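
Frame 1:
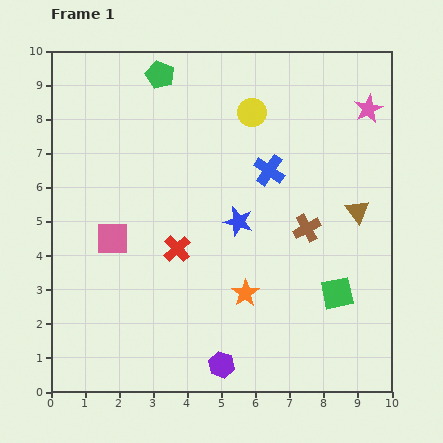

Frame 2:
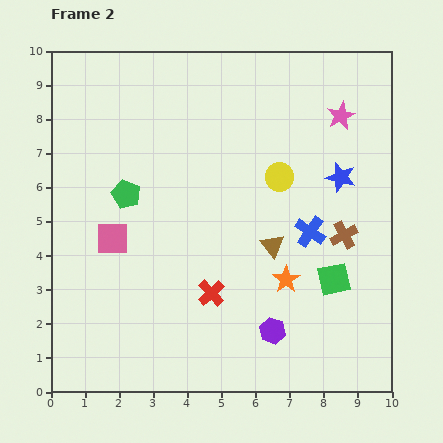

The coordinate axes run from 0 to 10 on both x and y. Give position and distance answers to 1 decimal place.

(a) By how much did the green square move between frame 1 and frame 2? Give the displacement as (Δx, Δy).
(-0.1, 0.4)

The green square was at (8.4, 2.9) in frame 1 and (8.3, 3.3) in frame 2.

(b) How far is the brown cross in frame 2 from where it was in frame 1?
1.1

The brown cross moved from (7.5, 4.8) to (8.6, 4.6), a distance of √(1.1² + 0.2²) ≈ 1.1.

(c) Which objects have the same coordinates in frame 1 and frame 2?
the pink square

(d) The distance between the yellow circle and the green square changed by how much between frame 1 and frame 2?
-2.5

Distance in frame 1: 5.9. Distance in frame 2: 3.4.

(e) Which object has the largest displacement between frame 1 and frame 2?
the green pentagon

(moved 3.6; next 3.3)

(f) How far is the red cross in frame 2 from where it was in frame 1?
1.6

The red cross moved from (3.7, 4.2) to (4.7, 2.9), a distance of √(1.0² + 1.3²) ≈ 1.6.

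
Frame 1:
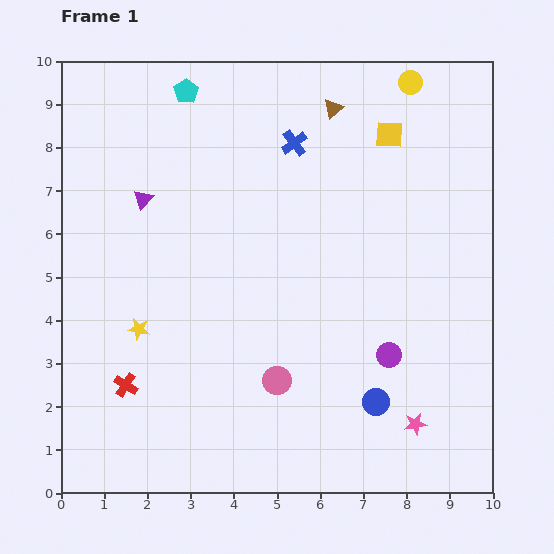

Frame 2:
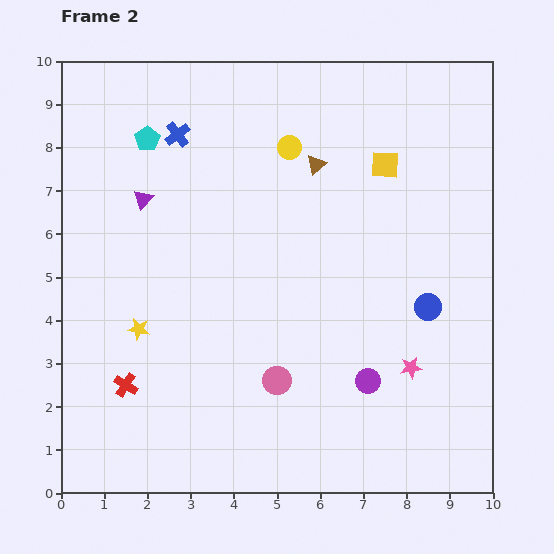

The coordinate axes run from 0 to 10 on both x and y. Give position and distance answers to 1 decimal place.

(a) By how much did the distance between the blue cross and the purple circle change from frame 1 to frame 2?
+1.8

Distance in frame 1: 5.4. Distance in frame 2: 7.2.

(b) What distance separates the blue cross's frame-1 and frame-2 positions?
2.7

The blue cross moved from (5.4, 8.1) to (2.7, 8.3), a distance of √(2.7² + 0.2²) ≈ 2.7.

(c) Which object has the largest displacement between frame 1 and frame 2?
the yellow circle

(moved 3.2; next 2.7)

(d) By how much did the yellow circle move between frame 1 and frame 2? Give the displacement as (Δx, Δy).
(-2.8, -1.5)

The yellow circle was at (8.1, 9.5) in frame 1 and (5.3, 8.0) in frame 2.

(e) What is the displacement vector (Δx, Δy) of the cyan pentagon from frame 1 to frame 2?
(-0.9, -1.1)

The cyan pentagon was at (2.9, 9.3) in frame 1 and (2.0, 8.2) in frame 2.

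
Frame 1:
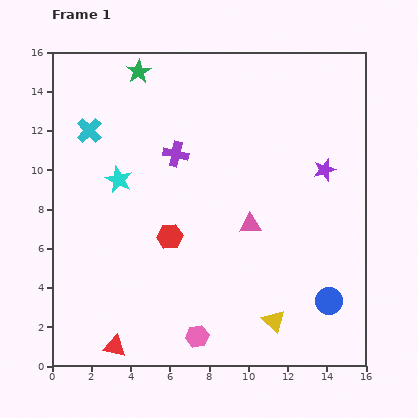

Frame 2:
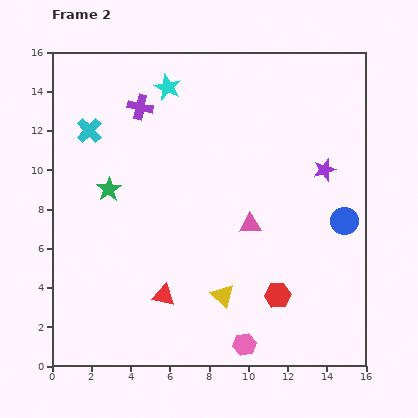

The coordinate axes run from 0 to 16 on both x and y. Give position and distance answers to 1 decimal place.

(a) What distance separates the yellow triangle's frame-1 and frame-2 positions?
2.9

The yellow triangle moved from (11.3, 2.3) to (8.7, 3.6), a distance of √(2.6² + 1.3²) ≈ 2.9.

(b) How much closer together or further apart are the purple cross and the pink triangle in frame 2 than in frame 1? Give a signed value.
+3.0

Distance in frame 1: 5.2. Distance in frame 2: 8.2.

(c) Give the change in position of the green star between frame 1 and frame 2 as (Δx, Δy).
(-1.5, -6.0)

The green star was at (4.4, 15.0) in frame 1 and (2.9, 9.0) in frame 2.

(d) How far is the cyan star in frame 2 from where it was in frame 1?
5.3

The cyan star moved from (3.4, 9.5) to (5.9, 14.2), a distance of √(2.5² + 4.7²) ≈ 5.3.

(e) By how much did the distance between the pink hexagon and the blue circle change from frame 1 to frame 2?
+1.2

Distance in frame 1: 6.9. Distance in frame 2: 8.1.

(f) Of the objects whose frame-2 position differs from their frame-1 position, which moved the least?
the pink hexagon

(moved 2.4)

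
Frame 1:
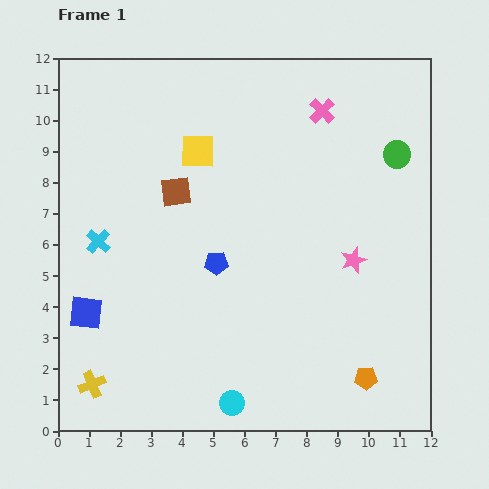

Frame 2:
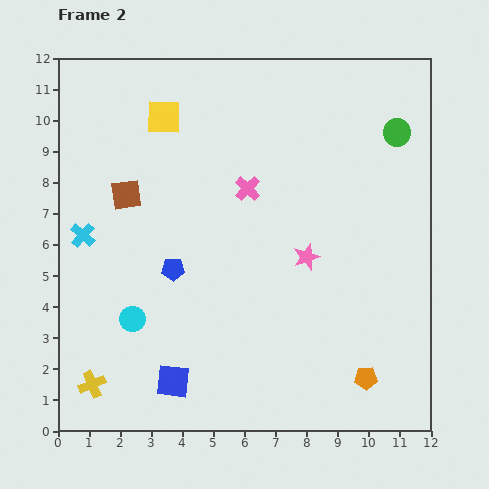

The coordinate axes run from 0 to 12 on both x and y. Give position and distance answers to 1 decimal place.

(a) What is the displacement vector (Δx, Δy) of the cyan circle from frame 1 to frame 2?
(-3.2, 2.7)

The cyan circle was at (5.6, 0.9) in frame 1 and (2.4, 3.6) in frame 2.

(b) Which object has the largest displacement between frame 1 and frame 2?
the cyan circle

(moved 4.2; next 3.6)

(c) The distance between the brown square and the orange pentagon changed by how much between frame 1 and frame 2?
+1.1

Distance in frame 1: 8.6. Distance in frame 2: 9.7.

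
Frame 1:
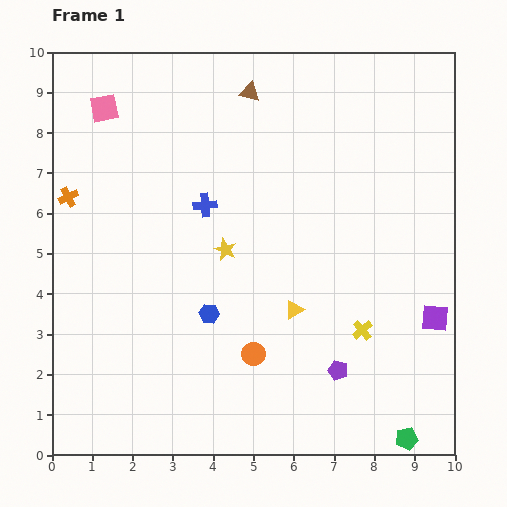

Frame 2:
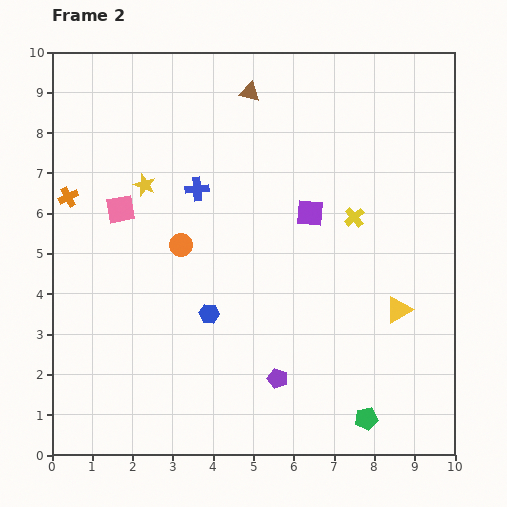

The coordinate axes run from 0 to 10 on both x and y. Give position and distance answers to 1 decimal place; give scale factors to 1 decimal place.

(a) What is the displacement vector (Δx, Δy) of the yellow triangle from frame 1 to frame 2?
(2.6, 0.0)

The yellow triangle was at (6.0, 3.6) in frame 1 and (8.6, 3.6) in frame 2.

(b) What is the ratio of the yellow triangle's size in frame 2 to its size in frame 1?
1.4×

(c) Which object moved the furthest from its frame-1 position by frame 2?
the purple square

(moved 4.0; next 3.2)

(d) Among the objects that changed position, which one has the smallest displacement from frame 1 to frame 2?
the blue cross

(moved 0.4)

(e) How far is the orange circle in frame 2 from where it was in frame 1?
3.2

The orange circle moved from (5.0, 2.5) to (3.2, 5.2), a distance of √(1.8² + 2.7²) ≈ 3.2.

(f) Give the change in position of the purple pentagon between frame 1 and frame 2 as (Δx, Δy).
(-1.5, -0.2)

The purple pentagon was at (7.1, 2.1) in frame 1 and (5.6, 1.9) in frame 2.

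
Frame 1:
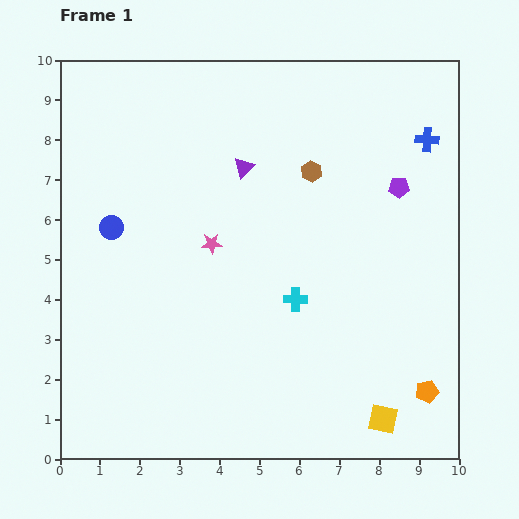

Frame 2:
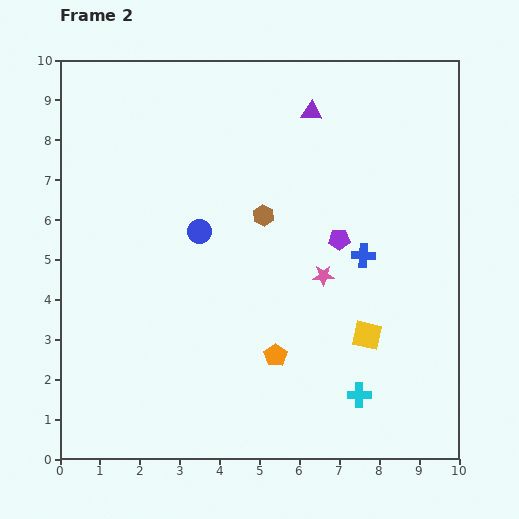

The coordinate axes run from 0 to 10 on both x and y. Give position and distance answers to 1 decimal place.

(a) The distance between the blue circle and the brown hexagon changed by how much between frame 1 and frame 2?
-3.6

Distance in frame 1: 5.2. Distance in frame 2: 1.6.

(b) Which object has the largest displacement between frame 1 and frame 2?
the orange pentagon

(moved 3.9; next 3.3)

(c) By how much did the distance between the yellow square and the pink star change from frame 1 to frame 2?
-4.3

Distance in frame 1: 6.2. Distance in frame 2: 1.9.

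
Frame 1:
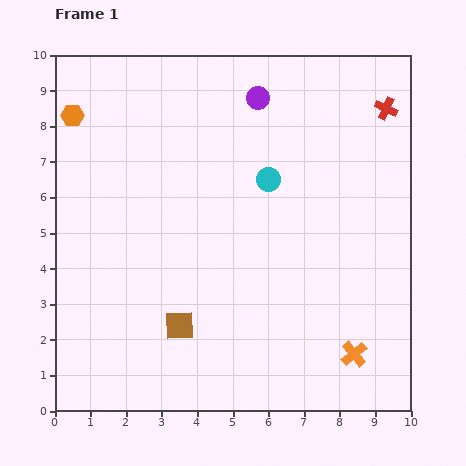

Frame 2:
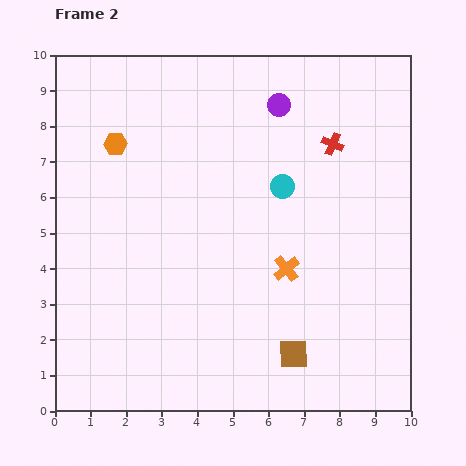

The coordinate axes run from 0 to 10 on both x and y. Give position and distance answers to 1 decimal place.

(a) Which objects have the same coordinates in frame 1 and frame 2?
none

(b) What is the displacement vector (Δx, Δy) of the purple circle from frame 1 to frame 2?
(0.6, -0.2)

The purple circle was at (5.7, 8.8) in frame 1 and (6.3, 8.6) in frame 2.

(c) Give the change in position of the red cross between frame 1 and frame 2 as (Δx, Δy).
(-1.5, -1.0)

The red cross was at (9.3, 8.5) in frame 1 and (7.8, 7.5) in frame 2.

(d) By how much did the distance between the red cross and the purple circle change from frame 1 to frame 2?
-1.7

Distance in frame 1: 3.6. Distance in frame 2: 1.9.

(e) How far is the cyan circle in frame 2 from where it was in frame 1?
0.4

The cyan circle moved from (6.0, 6.5) to (6.4, 6.3), a distance of √(0.4² + 0.2²) ≈ 0.4.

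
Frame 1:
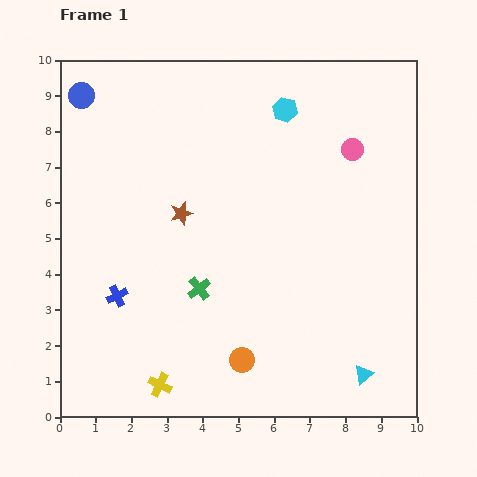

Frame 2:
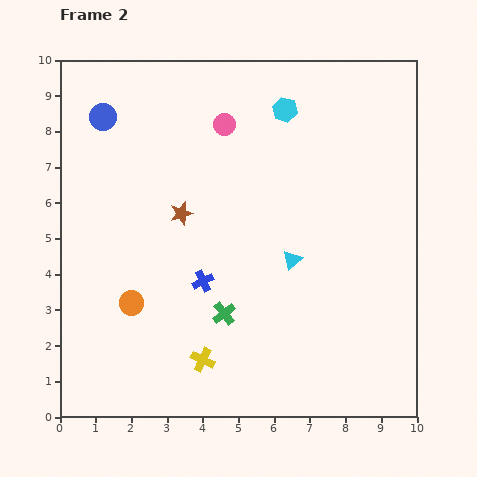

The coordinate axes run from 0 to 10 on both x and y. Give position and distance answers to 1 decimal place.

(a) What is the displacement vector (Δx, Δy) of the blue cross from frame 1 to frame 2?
(2.4, 0.4)

The blue cross was at (1.6, 3.4) in frame 1 and (4.0, 3.8) in frame 2.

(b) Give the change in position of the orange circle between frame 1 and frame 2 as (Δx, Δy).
(-3.1, 1.6)

The orange circle was at (5.1, 1.6) in frame 1 and (2.0, 3.2) in frame 2.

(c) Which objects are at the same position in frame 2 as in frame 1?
the brown star, the cyan hexagon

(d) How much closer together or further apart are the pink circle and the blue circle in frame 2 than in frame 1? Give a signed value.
-4.3

Distance in frame 1: 7.7. Distance in frame 2: 3.4.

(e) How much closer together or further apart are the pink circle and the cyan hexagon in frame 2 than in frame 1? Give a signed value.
-0.5

Distance in frame 1: 2.2. Distance in frame 2: 1.7.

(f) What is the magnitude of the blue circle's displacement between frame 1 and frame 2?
0.8

The blue circle moved from (0.6, 9.0) to (1.2, 8.4), a distance of √(0.6² + 0.6²) ≈ 0.8.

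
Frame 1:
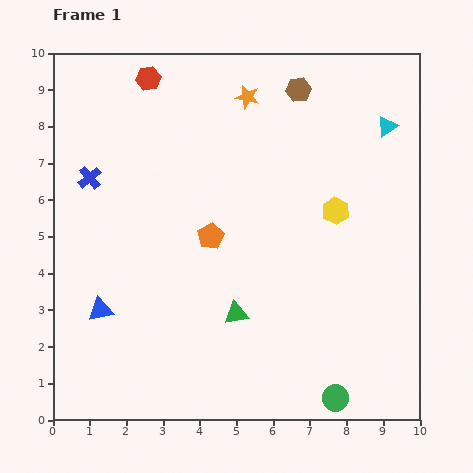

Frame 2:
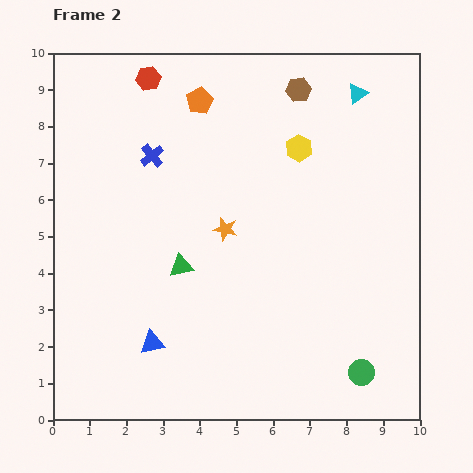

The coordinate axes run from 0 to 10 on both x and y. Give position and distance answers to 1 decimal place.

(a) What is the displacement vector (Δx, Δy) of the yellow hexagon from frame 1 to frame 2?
(-1.0, 1.7)

The yellow hexagon was at (7.7, 5.7) in frame 1 and (6.7, 7.4) in frame 2.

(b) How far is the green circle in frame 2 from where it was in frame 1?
1.0

The green circle moved from (7.7, 0.6) to (8.4, 1.3), a distance of √(0.7² + 0.7²) ≈ 1.0.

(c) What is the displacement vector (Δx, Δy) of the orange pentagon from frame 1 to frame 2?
(-0.3, 3.7)

The orange pentagon was at (4.3, 5.0) in frame 1 and (4.0, 8.7) in frame 2.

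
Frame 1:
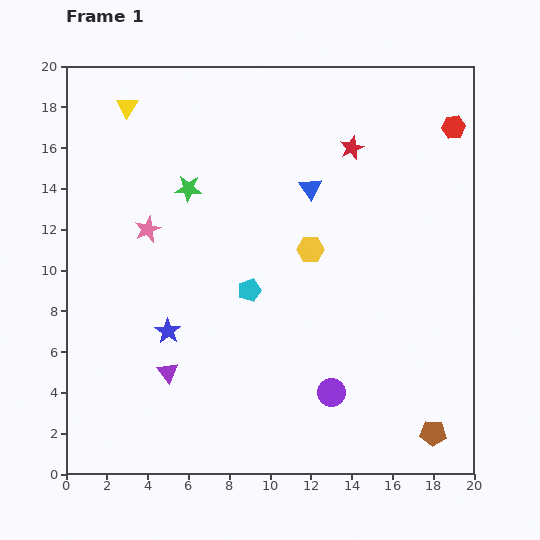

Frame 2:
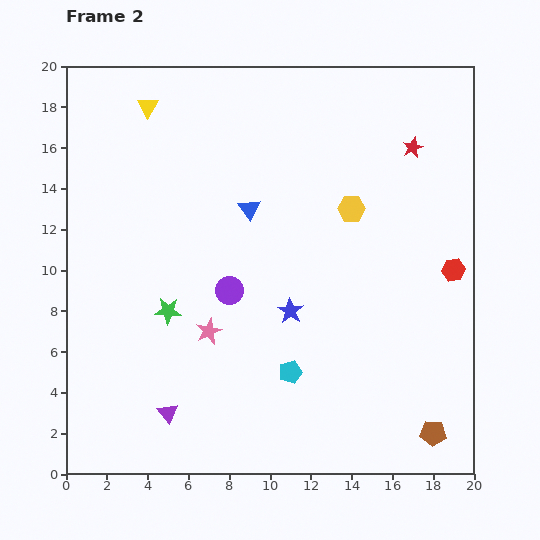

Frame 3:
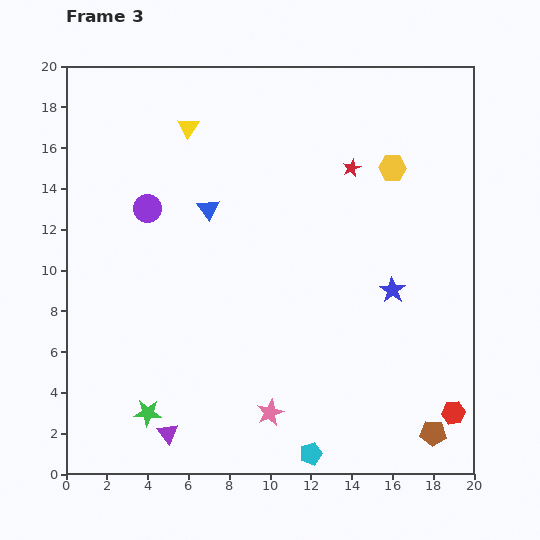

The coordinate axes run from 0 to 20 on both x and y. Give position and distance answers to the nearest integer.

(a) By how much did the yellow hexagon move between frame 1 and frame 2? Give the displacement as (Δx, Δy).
(2, 2)

The yellow hexagon was at (12, 11) in frame 1 and (14, 13) in frame 2.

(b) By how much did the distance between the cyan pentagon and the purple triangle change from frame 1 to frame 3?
+1

Distance in frame 1: 6. Distance in frame 3: 7.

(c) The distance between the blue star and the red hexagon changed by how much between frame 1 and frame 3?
-10

Distance in frame 1: 17. Distance in frame 3: 7.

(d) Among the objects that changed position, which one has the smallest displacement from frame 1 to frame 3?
the red star

(moved 1)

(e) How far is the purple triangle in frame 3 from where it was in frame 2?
1

The purple triangle moved from (5, 3) to (5, 2), a distance of √(0² + 1²) ≈ 1.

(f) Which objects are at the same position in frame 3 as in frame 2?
the brown pentagon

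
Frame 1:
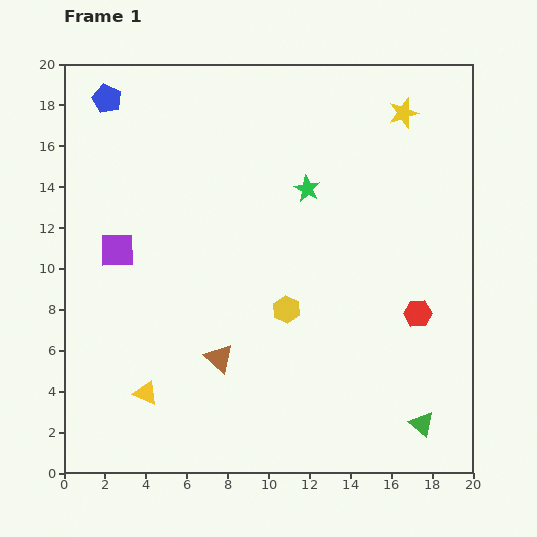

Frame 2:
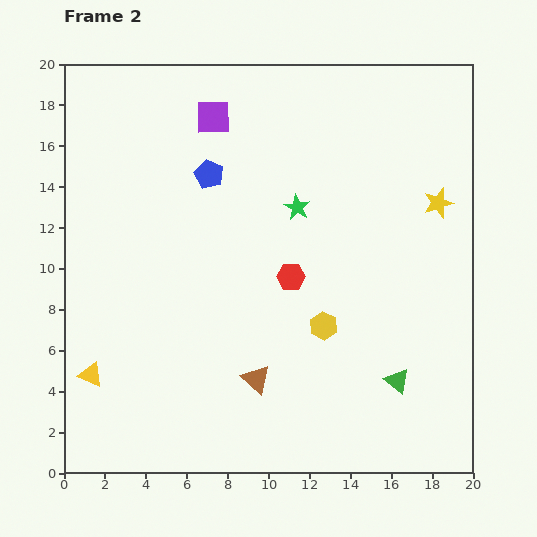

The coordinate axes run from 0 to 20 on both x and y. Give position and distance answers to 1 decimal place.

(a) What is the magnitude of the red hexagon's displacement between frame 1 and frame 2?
6.5

The red hexagon moved from (17.3, 7.8) to (11.1, 9.6), a distance of √(6.2² + 1.8²) ≈ 6.5.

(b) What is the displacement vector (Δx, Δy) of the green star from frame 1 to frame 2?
(-0.5, -0.9)

The green star was at (11.9, 13.9) in frame 1 and (11.4, 13.0) in frame 2.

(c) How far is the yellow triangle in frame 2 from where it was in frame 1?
2.8

The yellow triangle moved from (4.0, 3.9) to (1.3, 4.8), a distance of √(2.7² + 0.9²) ≈ 2.8.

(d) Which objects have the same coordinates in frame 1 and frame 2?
none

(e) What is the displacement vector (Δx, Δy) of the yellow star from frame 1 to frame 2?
(1.7, -4.4)

The yellow star was at (16.6, 17.6) in frame 1 and (18.3, 13.2) in frame 2.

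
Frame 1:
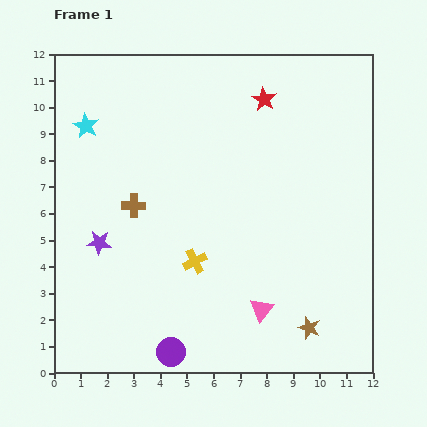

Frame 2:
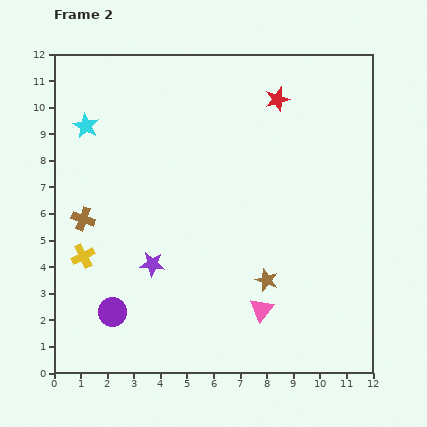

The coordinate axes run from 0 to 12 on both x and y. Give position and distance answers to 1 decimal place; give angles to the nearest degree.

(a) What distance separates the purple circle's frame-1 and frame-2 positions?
2.7

The purple circle moved from (4.4, 0.8) to (2.2, 2.3), a distance of √(2.2² + 1.5²) ≈ 2.7.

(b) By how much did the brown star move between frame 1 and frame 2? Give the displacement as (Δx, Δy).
(-1.6, 1.8)

The brown star was at (9.6, 1.7) in frame 1 and (8.0, 3.5) in frame 2.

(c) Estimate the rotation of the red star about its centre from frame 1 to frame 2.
26° clockwise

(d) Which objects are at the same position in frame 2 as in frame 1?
the cyan star, the pink triangle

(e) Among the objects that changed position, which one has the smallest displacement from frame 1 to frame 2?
the red star

(moved 0.5)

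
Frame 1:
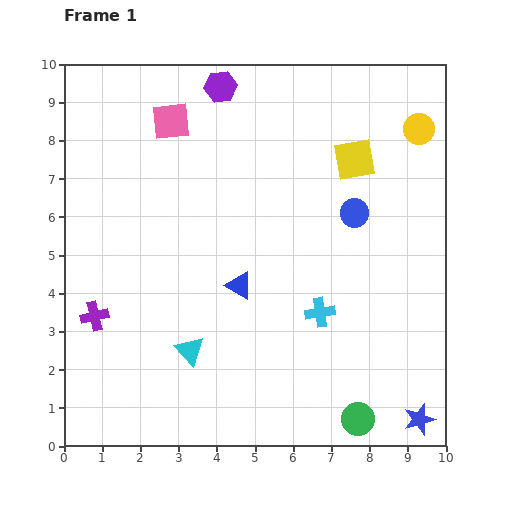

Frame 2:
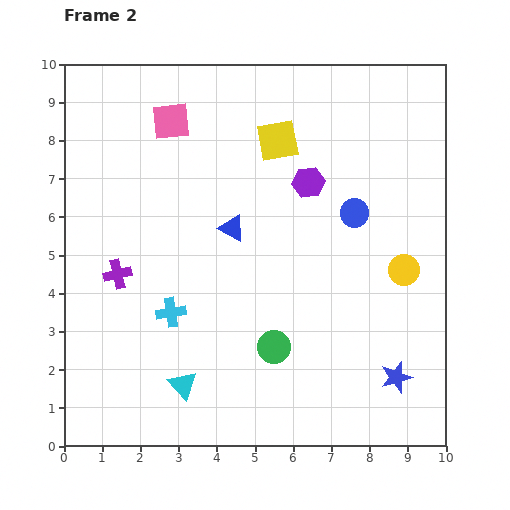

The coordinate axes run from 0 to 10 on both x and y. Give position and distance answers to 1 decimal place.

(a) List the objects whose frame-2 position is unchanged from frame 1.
the blue circle, the pink square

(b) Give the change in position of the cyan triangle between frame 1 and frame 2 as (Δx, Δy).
(-0.2, -0.9)

The cyan triangle was at (3.3, 2.5) in frame 1 and (3.1, 1.6) in frame 2.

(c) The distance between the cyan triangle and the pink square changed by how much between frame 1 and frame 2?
+0.9

Distance in frame 1: 6.0. Distance in frame 2: 6.9.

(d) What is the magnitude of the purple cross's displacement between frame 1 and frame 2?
1.3

The purple cross moved from (0.8, 3.4) to (1.4, 4.5), a distance of √(0.6² + 1.1²) ≈ 1.3.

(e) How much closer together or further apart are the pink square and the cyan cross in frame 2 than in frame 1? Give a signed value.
-1.3

Distance in frame 1: 6.3. Distance in frame 2: 5.0.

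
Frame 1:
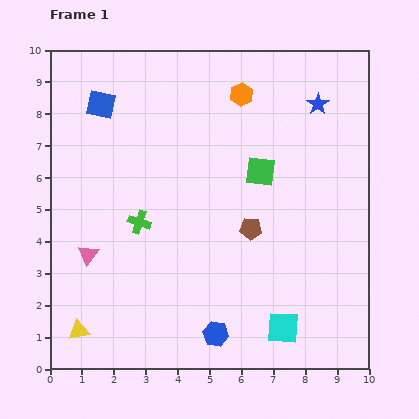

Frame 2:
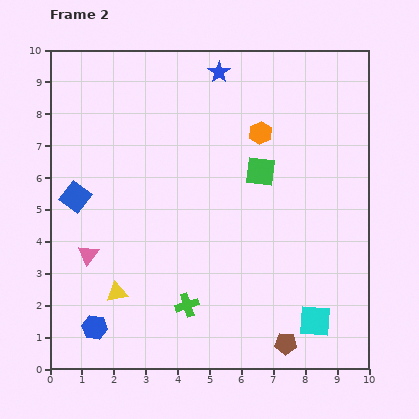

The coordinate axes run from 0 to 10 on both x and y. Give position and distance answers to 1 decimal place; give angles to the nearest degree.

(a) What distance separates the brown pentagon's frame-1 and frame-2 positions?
3.8

The brown pentagon moved from (6.3, 4.4) to (7.4, 0.8), a distance of √(1.1² + 3.6²) ≈ 3.8.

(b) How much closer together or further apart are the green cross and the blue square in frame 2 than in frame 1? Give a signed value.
+1.0

Distance in frame 1: 3.9. Distance in frame 2: 4.9.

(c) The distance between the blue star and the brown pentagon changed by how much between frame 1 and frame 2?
+4.4

Distance in frame 1: 4.4. Distance in frame 2: 8.8.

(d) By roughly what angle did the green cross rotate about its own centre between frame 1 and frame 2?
36° counter-clockwise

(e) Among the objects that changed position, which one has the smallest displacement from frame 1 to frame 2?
the cyan square

(moved 1.0)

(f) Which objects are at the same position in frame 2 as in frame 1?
the green square, the pink triangle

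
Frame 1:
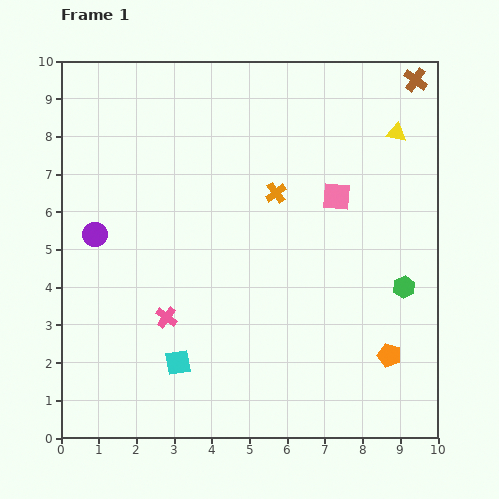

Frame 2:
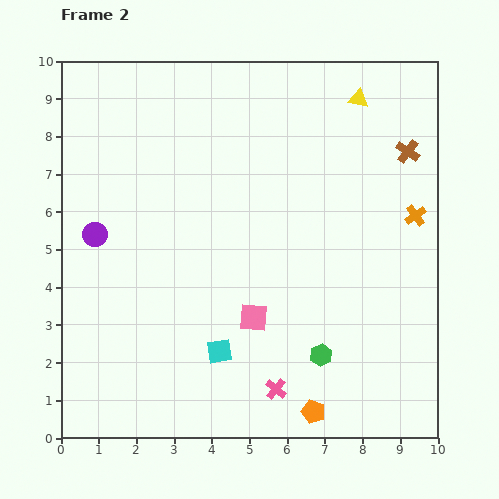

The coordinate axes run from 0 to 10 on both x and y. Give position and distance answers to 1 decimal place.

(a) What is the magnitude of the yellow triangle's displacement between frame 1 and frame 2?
1.3

The yellow triangle moved from (8.9, 8.1) to (7.9, 9.0), a distance of √(1.0² + 0.9²) ≈ 1.3.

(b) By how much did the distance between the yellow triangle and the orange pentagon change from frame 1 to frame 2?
+2.5

Distance in frame 1: 5.9. Distance in frame 2: 8.4.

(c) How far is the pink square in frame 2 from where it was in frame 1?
3.9

The pink square moved from (7.3, 6.4) to (5.1, 3.2), a distance of √(2.2² + 3.2²) ≈ 3.9.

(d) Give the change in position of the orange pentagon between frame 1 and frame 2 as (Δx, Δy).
(-2.0, -1.5)

The orange pentagon was at (8.7, 2.2) in frame 1 and (6.7, 0.7) in frame 2.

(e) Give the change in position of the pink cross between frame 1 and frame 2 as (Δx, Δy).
(2.9, -1.9)

The pink cross was at (2.8, 3.2) in frame 1 and (5.7, 1.3) in frame 2.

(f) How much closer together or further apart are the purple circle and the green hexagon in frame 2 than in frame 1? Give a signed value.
-1.5

Distance in frame 1: 8.3. Distance in frame 2: 6.8.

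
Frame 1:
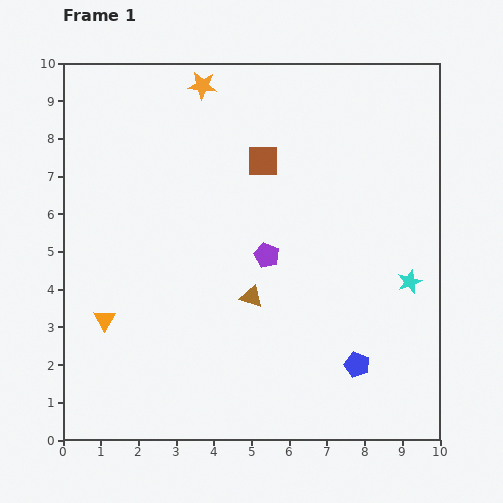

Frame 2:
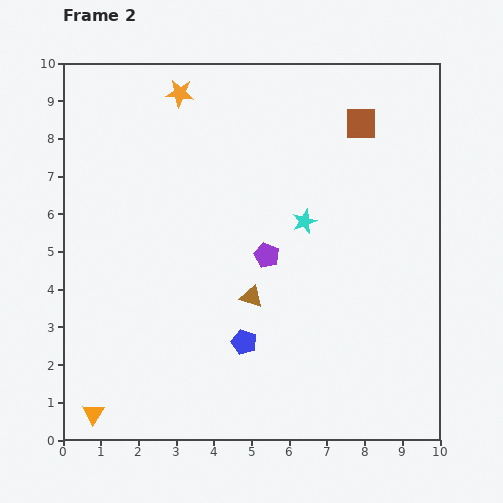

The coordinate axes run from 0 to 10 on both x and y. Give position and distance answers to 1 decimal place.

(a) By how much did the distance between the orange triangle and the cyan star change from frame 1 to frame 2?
-0.6

Distance in frame 1: 8.2. Distance in frame 2: 7.6.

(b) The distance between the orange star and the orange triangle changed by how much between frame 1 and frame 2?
+2.1

Distance in frame 1: 6.7. Distance in frame 2: 8.8.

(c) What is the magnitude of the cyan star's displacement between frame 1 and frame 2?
3.2

The cyan star moved from (9.2, 4.2) to (6.4, 5.8), a distance of √(2.8² + 1.6²) ≈ 3.2.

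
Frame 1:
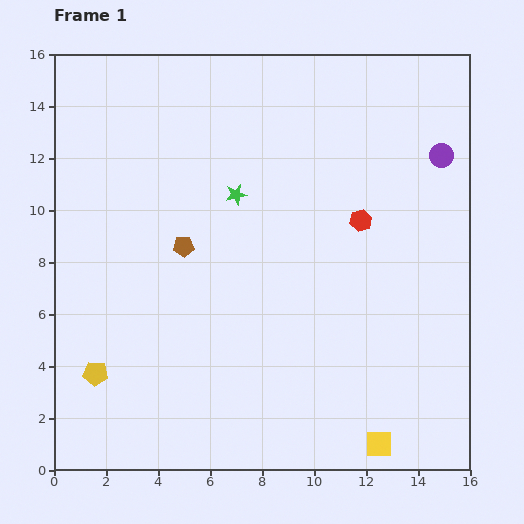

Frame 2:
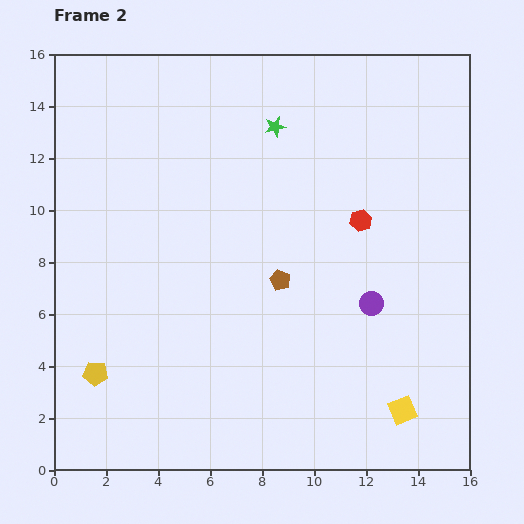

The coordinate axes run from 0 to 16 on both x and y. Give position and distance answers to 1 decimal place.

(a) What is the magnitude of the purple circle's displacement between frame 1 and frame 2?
6.3

The purple circle moved from (14.9, 12.1) to (12.2, 6.4), a distance of √(2.7² + 5.7²) ≈ 6.3.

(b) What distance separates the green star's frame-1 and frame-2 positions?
3.0

The green star moved from (7.0, 10.6) to (8.5, 13.2), a distance of √(1.5² + 2.6²) ≈ 3.0.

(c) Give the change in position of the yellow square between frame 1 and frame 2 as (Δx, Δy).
(0.9, 1.3)

The yellow square was at (12.5, 1.0) in frame 1 and (13.4, 2.3) in frame 2.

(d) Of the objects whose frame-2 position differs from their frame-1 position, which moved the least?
the yellow square

(moved 1.6)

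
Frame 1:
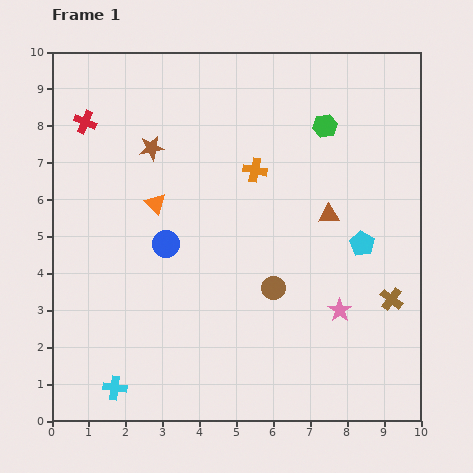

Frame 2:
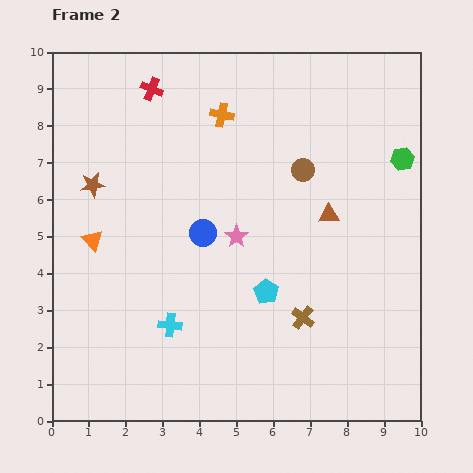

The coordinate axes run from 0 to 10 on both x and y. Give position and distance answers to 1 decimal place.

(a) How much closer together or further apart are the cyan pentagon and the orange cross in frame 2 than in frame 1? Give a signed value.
+1.4

Distance in frame 1: 3.5. Distance in frame 2: 4.9.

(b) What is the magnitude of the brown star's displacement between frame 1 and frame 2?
1.9

The brown star moved from (2.7, 7.4) to (1.1, 6.4), a distance of √(1.6² + 1.0²) ≈ 1.9.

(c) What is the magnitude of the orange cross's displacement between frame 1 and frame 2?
1.7

The orange cross moved from (5.5, 6.8) to (4.6, 8.3), a distance of √(0.9² + 1.5²) ≈ 1.7.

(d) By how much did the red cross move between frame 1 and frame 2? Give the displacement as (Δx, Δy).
(1.8, 0.9)

The red cross was at (0.9, 8.1) in frame 1 and (2.7, 9.0) in frame 2.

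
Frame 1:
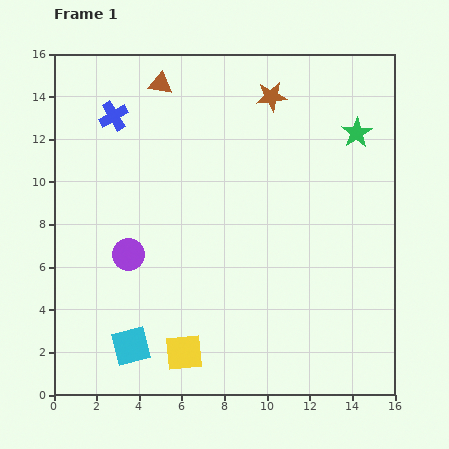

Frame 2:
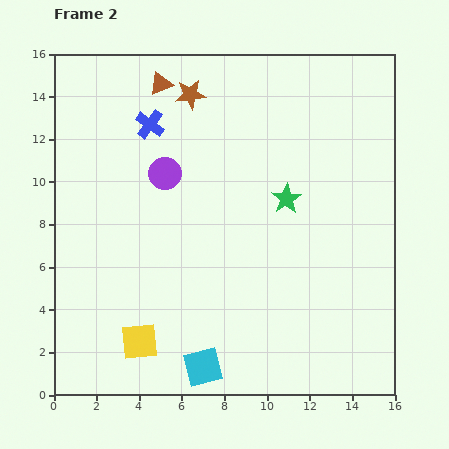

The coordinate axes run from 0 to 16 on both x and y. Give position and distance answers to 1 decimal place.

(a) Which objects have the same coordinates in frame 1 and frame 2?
the brown triangle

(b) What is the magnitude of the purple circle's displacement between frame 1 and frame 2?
4.2

The purple circle moved from (3.5, 6.6) to (5.2, 10.4), a distance of √(1.7² + 3.8²) ≈ 4.2.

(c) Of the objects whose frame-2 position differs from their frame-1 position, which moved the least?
the blue cross

(moved 1.7)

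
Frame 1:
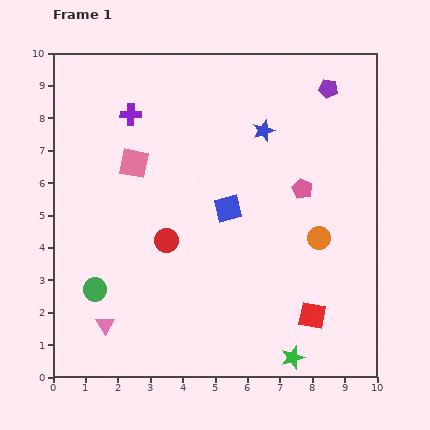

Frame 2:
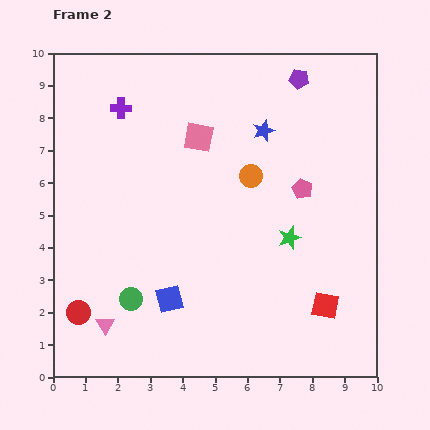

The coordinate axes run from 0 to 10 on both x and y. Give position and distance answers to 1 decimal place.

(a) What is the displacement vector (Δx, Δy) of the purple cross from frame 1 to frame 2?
(-0.3, 0.2)

The purple cross was at (2.4, 8.1) in frame 1 and (2.1, 8.3) in frame 2.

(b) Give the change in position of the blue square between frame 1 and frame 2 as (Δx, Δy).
(-1.8, -2.8)

The blue square was at (5.4, 5.2) in frame 1 and (3.6, 2.4) in frame 2.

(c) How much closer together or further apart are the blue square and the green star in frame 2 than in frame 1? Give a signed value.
-0.8

Distance in frame 1: 5.0. Distance in frame 2: 4.2.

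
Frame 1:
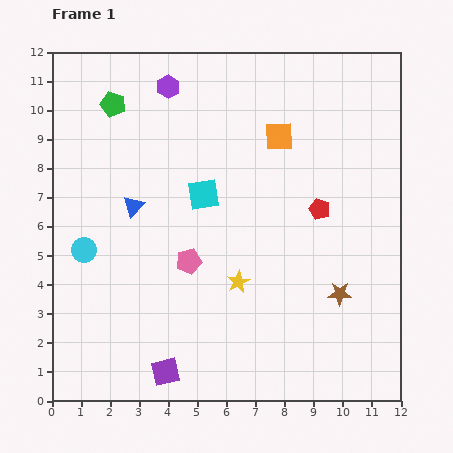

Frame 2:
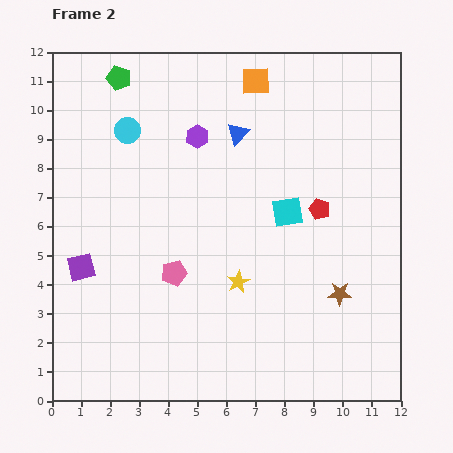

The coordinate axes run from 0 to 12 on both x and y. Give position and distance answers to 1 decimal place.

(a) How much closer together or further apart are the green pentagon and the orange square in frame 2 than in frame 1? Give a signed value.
-1.1

Distance in frame 1: 5.8. Distance in frame 2: 4.7.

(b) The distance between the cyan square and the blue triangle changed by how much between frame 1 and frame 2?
+0.8

Distance in frame 1: 2.4. Distance in frame 2: 3.2.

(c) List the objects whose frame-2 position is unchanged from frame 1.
the yellow star, the brown star, the red pentagon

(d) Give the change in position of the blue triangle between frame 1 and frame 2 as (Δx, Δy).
(3.6, 2.5)

The blue triangle was at (2.8, 6.7) in frame 1 and (6.4, 9.2) in frame 2.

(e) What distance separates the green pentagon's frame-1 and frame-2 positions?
0.9

The green pentagon moved from (2.1, 10.2) to (2.3, 11.1), a distance of √(0.2² + 0.9²) ≈ 0.9.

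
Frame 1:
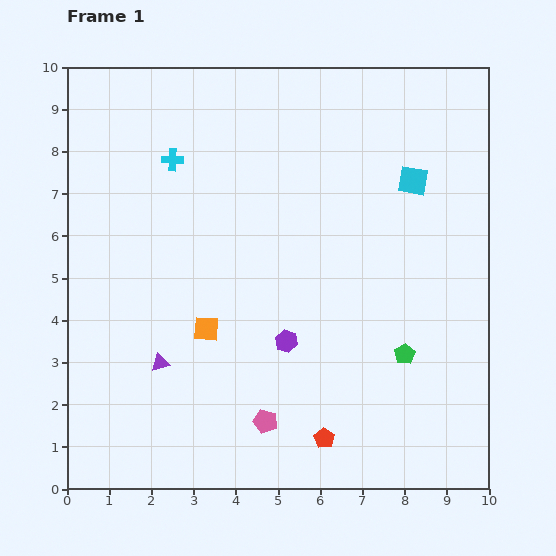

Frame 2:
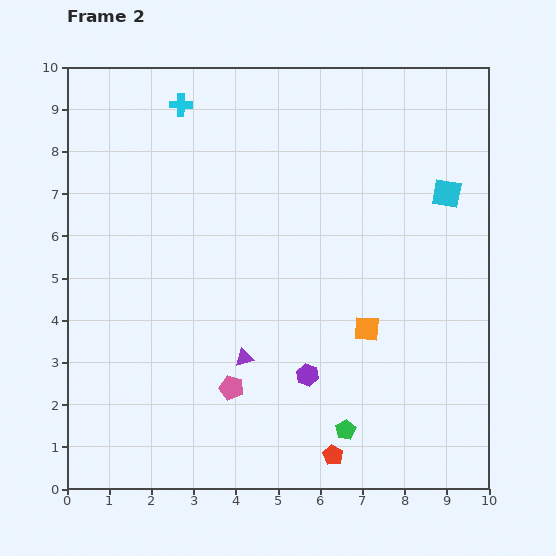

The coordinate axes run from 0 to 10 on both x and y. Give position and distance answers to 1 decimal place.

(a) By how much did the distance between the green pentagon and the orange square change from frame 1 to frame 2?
-2.2

Distance in frame 1: 4.7. Distance in frame 2: 2.5.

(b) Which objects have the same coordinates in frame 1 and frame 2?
none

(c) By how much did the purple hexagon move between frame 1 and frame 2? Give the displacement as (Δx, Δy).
(0.5, -0.8)

The purple hexagon was at (5.2, 3.5) in frame 1 and (5.7, 2.7) in frame 2.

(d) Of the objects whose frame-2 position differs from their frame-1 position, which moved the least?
the red pentagon

(moved 0.4)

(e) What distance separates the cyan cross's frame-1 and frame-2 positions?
1.3

The cyan cross moved from (2.5, 7.8) to (2.7, 9.1), a distance of √(0.2² + 1.3²) ≈ 1.3.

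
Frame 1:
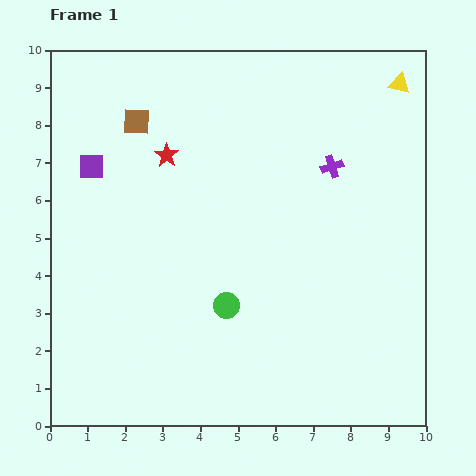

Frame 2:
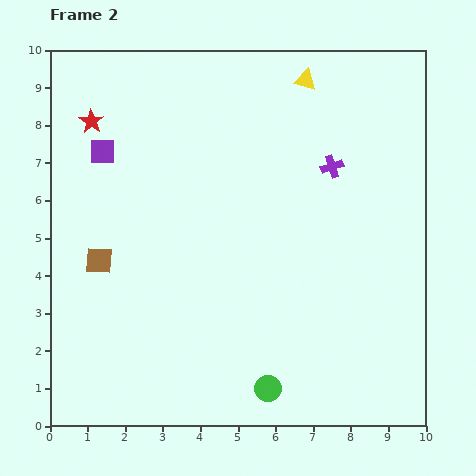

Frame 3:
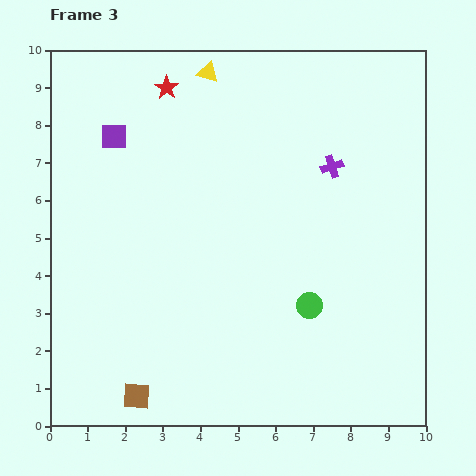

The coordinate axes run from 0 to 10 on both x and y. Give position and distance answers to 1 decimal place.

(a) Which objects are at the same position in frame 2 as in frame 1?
the purple cross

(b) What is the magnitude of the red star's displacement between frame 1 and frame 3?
1.8

The red star moved from (3.1, 7.2) to (3.1, 9.0), a distance of √(0.0² + 1.8²) ≈ 1.8.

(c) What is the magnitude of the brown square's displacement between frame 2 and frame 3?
3.7

The brown square moved from (1.3, 4.4) to (2.3, 0.8), a distance of √(1.0² + 3.6²) ≈ 3.7.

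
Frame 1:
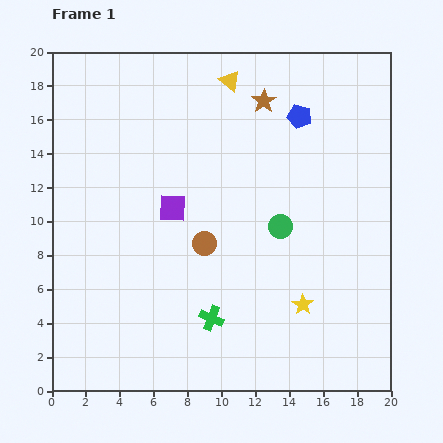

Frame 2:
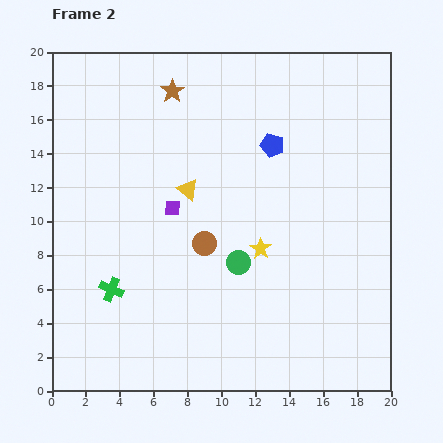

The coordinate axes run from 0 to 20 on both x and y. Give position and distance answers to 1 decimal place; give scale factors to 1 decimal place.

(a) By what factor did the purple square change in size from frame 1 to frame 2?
0.6×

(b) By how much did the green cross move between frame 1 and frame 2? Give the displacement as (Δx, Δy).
(-5.9, 1.7)

The green cross was at (9.4, 4.3) in frame 1 and (3.5, 6.0) in frame 2.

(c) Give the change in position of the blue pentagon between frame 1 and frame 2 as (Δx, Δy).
(-1.6, -1.7)

The blue pentagon was at (14.6, 16.2) in frame 1 and (13.0, 14.5) in frame 2.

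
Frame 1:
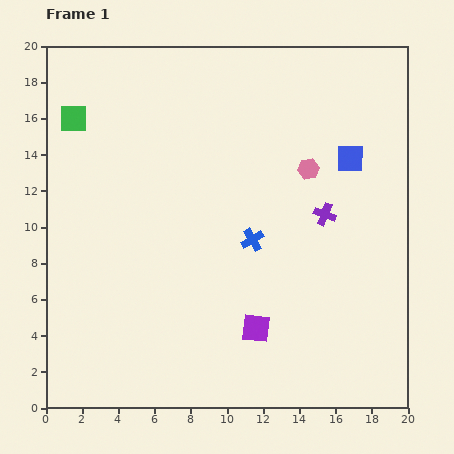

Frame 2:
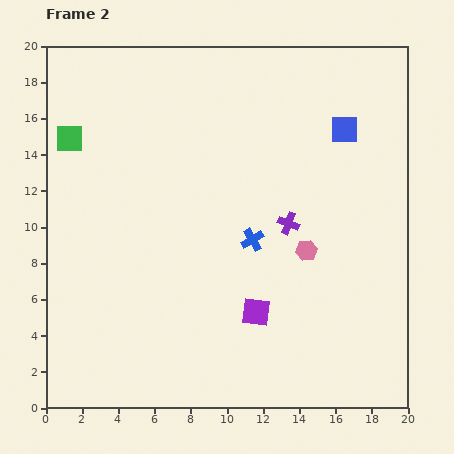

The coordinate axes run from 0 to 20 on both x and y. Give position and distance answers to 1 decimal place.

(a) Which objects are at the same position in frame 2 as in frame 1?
the blue cross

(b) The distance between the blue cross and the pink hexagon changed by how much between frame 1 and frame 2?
-1.9

Distance in frame 1: 5.0. Distance in frame 2: 3.1.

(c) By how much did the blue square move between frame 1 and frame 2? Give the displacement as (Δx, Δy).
(-0.3, 1.6)

The blue square was at (16.8, 13.8) in frame 1 and (16.5, 15.4) in frame 2.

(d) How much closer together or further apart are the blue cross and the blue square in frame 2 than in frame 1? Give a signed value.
+1.0

Distance in frame 1: 7.0. Distance in frame 2: 8.0.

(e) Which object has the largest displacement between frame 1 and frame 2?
the pink hexagon

(moved 4.5; next 2.1)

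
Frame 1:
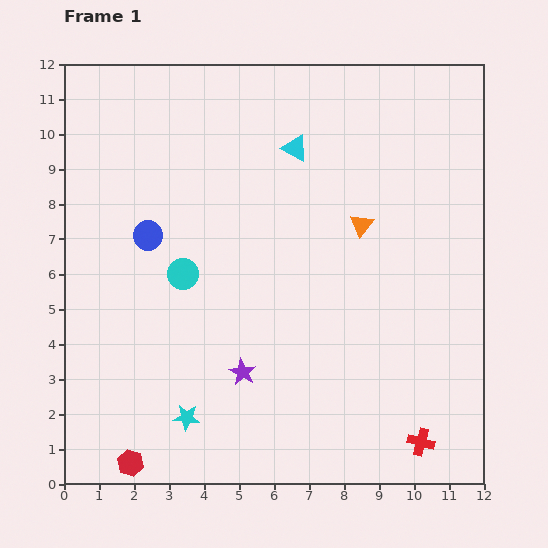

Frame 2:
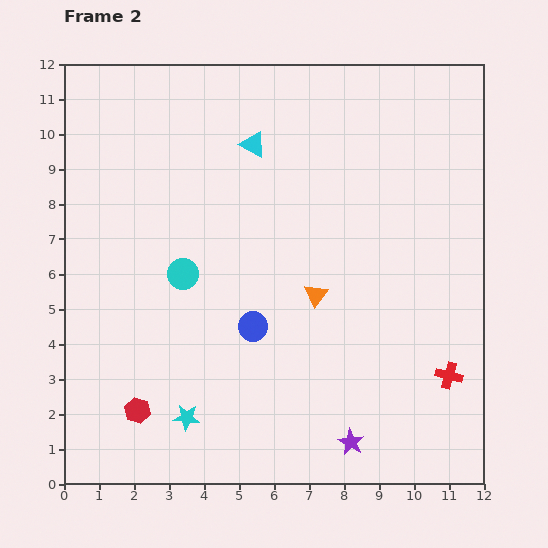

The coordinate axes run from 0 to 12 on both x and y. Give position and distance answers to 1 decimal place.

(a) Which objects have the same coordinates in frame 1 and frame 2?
the cyan circle, the cyan star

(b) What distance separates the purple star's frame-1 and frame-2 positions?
3.7

The purple star moved from (5.1, 3.2) to (8.2, 1.2), a distance of √(3.1² + 2.0²) ≈ 3.7.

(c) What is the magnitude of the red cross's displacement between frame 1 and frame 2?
2.1

The red cross moved from (10.2, 1.2) to (11.0, 3.1), a distance of √(0.8² + 1.9²) ≈ 2.1.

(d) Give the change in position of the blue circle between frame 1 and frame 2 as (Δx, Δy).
(3.0, -2.6)

The blue circle was at (2.4, 7.1) in frame 1 and (5.4, 4.5) in frame 2.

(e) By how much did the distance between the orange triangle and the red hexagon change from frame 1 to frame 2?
-3.4

Distance in frame 1: 9.5. Distance in frame 2: 6.1.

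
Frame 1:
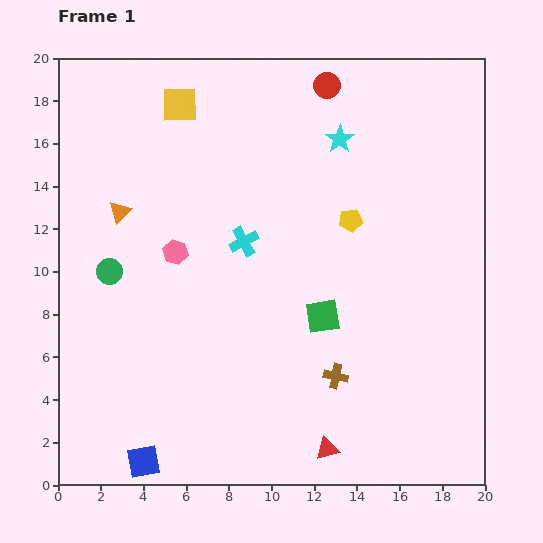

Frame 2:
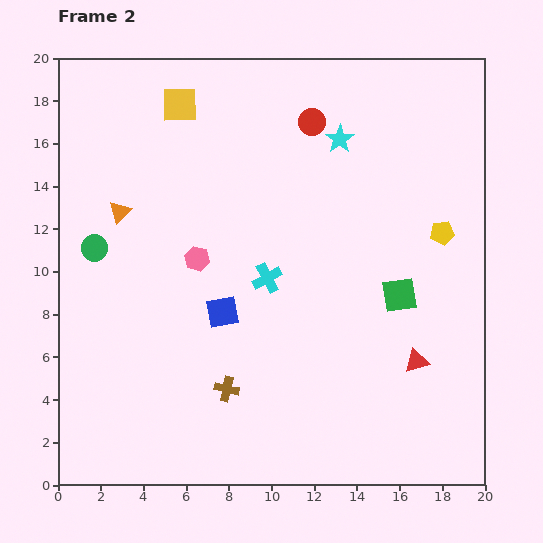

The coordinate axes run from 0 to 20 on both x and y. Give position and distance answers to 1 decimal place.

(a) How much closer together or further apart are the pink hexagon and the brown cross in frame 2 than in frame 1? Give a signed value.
-3.2

Distance in frame 1: 9.5. Distance in frame 2: 6.3.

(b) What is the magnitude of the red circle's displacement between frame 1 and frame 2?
1.8

The red circle moved from (12.6, 18.7) to (11.9, 17.0), a distance of √(0.7² + 1.7²) ≈ 1.8.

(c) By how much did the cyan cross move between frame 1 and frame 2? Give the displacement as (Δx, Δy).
(1.1, -1.7)

The cyan cross was at (8.7, 11.4) in frame 1 and (9.8, 9.7) in frame 2.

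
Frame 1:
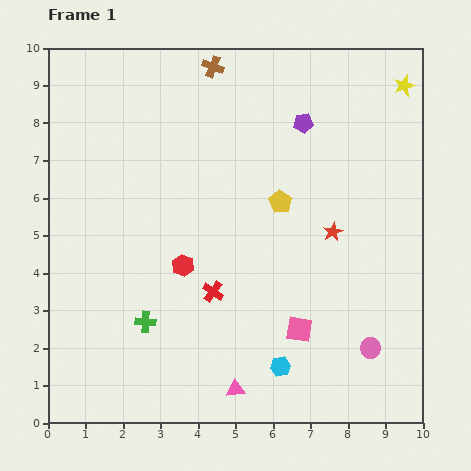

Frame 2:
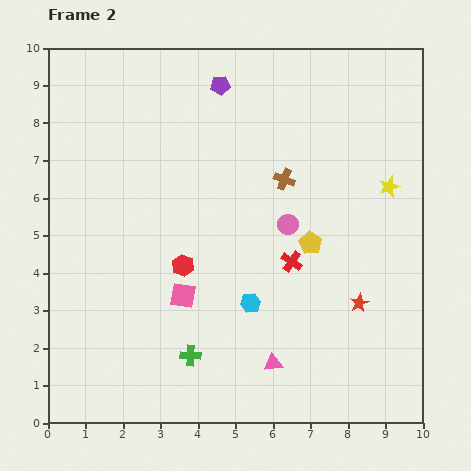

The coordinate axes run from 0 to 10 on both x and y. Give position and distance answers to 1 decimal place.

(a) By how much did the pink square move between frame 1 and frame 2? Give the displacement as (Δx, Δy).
(-3.1, 0.9)

The pink square was at (6.7, 2.5) in frame 1 and (3.6, 3.4) in frame 2.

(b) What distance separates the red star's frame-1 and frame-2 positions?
2.0

The red star moved from (7.6, 5.1) to (8.3, 3.2), a distance of √(0.7² + 1.9²) ≈ 2.0.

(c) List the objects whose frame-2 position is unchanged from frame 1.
the red hexagon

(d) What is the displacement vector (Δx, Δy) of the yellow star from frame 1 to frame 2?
(-0.4, -2.7)

The yellow star was at (9.5, 9.0) in frame 1 and (9.1, 6.3) in frame 2.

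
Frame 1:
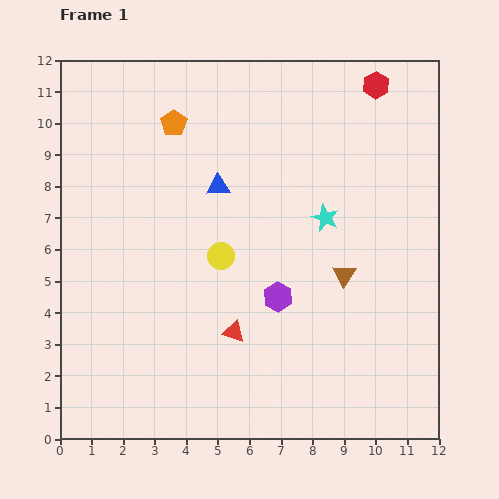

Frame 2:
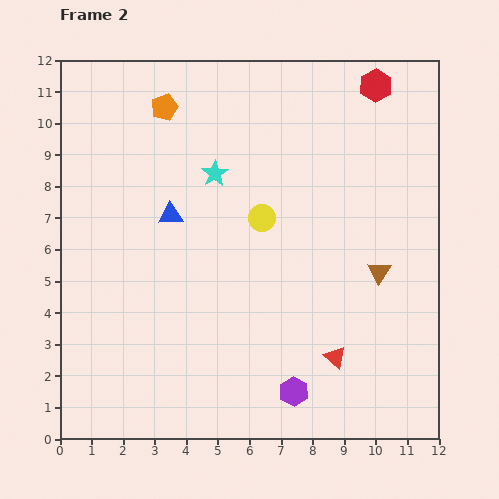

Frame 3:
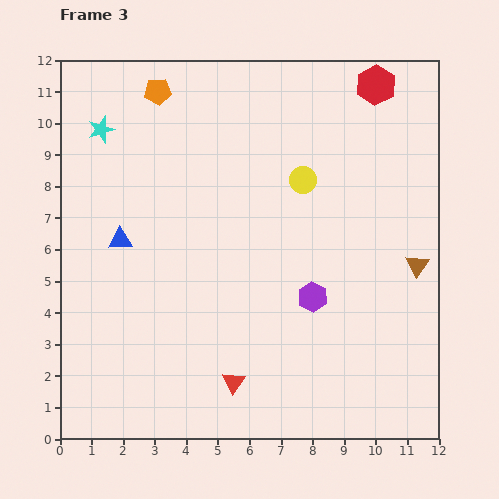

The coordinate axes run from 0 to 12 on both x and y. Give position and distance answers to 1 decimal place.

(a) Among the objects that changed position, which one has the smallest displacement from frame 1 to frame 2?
the orange pentagon

(moved 0.6)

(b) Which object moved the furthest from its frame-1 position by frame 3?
the cyan star

(moved 7.6; next 3.5)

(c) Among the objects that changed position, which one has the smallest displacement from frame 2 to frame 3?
the orange pentagon

(moved 0.5)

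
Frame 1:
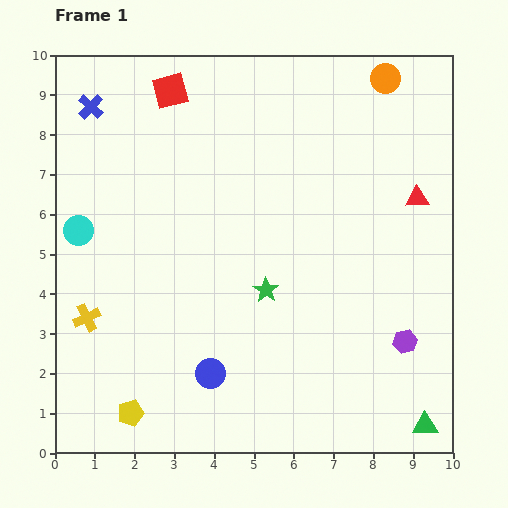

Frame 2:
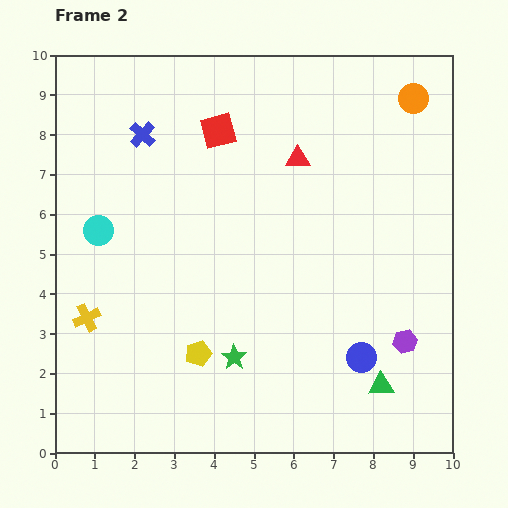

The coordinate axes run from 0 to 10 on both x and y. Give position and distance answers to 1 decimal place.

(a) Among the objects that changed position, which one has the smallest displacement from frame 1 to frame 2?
the cyan circle

(moved 0.5)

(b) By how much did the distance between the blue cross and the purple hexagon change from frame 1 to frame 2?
-1.5

Distance in frame 1: 9.9. Distance in frame 2: 8.4.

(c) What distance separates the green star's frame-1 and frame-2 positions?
1.9

The green star moved from (5.3, 4.1) to (4.5, 2.4), a distance of √(0.8² + 1.7²) ≈ 1.9.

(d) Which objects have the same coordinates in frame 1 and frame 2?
the yellow cross, the purple hexagon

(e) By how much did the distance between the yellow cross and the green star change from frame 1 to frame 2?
-0.8

Distance in frame 1: 4.6. Distance in frame 2: 3.8.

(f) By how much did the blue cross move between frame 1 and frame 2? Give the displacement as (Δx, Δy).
(1.3, -0.7)

The blue cross was at (0.9, 8.7) in frame 1 and (2.2, 8.0) in frame 2.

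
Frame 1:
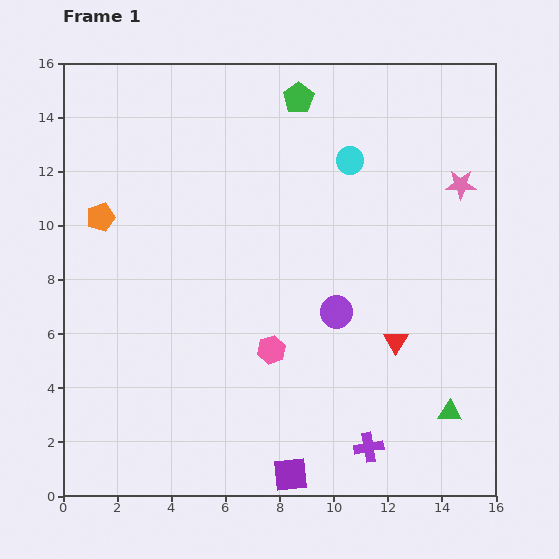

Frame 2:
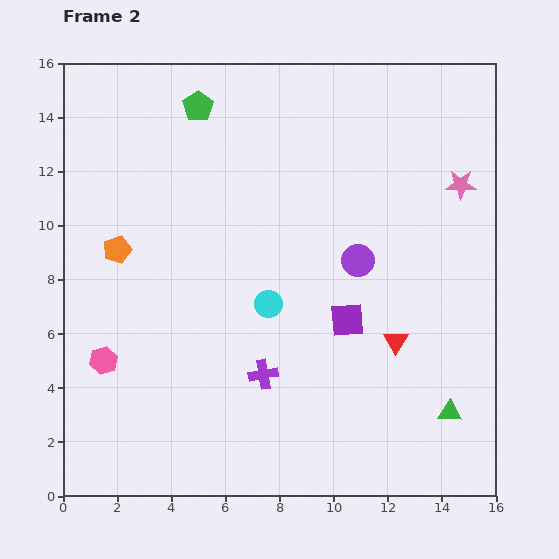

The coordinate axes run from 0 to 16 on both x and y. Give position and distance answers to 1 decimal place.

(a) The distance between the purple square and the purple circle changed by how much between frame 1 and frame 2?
-4.0

Distance in frame 1: 6.2. Distance in frame 2: 2.2.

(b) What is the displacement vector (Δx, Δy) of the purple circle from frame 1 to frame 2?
(0.8, 1.9)

The purple circle was at (10.1, 6.8) in frame 1 and (10.9, 8.7) in frame 2.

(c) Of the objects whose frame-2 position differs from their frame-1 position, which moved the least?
the orange pentagon

(moved 1.3)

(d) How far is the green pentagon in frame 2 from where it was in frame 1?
3.7

The green pentagon moved from (8.7, 14.7) to (5.0, 14.4), a distance of √(3.7² + 0.3²) ≈ 3.7.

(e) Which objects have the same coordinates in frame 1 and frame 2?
the pink star, the green triangle, the red triangle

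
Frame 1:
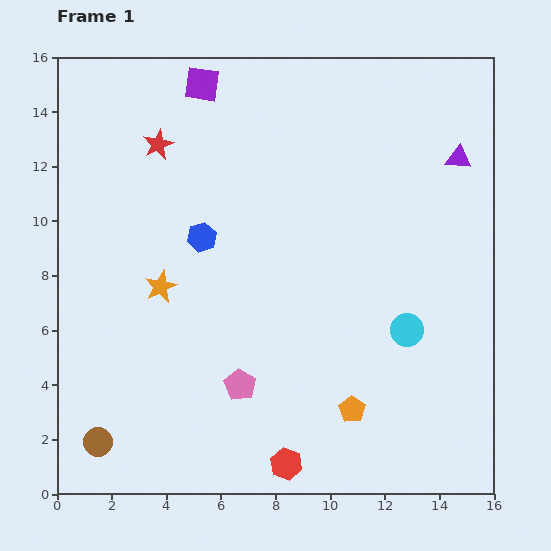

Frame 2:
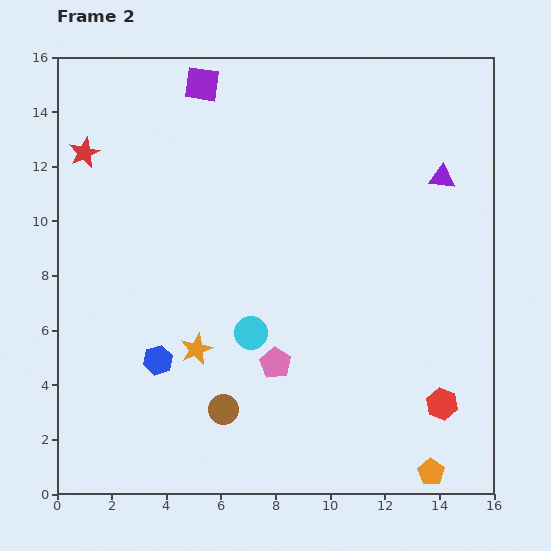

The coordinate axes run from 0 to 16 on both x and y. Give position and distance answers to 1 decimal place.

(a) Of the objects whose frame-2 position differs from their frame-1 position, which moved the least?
the purple triangle

(moved 0.9)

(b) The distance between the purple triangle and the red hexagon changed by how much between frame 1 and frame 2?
-4.6

Distance in frame 1: 12.9. Distance in frame 2: 8.3.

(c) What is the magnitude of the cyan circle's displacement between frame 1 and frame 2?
5.7

The cyan circle moved from (12.8, 6.0) to (7.1, 5.9), a distance of √(5.7² + 0.1²) ≈ 5.7.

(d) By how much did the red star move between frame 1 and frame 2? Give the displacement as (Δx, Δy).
(-2.7, -0.3)

The red star was at (3.7, 12.8) in frame 1 and (1.0, 12.5) in frame 2.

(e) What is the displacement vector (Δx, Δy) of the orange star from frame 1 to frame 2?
(1.3, -2.3)

The orange star was at (3.8, 7.6) in frame 1 and (5.1, 5.3) in frame 2.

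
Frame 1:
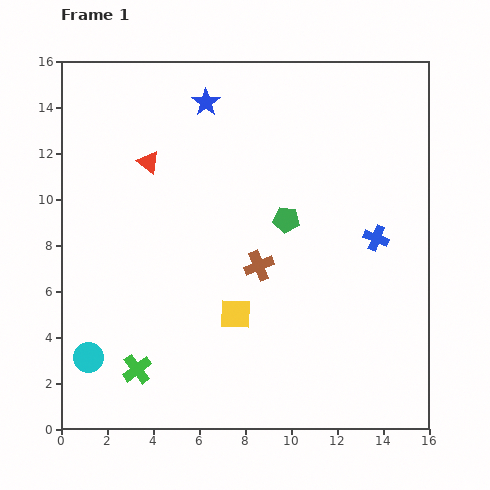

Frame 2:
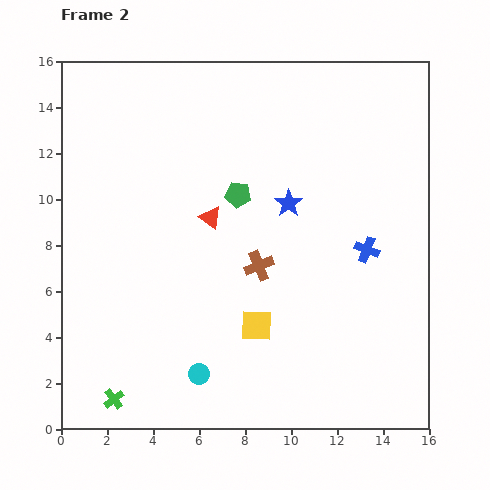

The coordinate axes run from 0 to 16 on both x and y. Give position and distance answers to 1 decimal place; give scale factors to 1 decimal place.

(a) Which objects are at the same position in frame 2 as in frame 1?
the brown cross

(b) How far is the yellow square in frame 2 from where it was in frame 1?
1.0

The yellow square moved from (7.6, 5.0) to (8.5, 4.5), a distance of √(0.9² + 0.5²) ≈ 1.0.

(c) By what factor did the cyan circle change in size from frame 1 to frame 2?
0.7×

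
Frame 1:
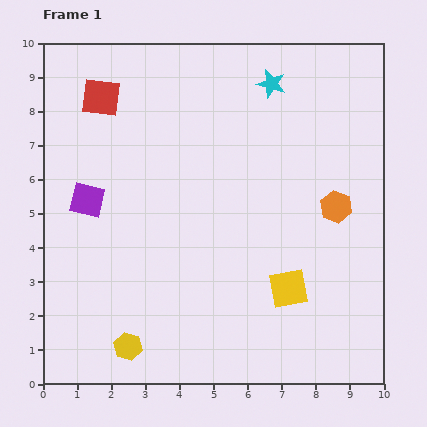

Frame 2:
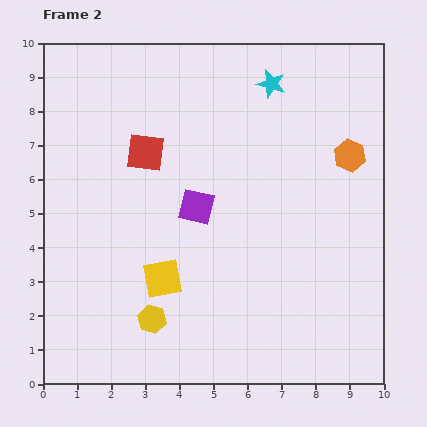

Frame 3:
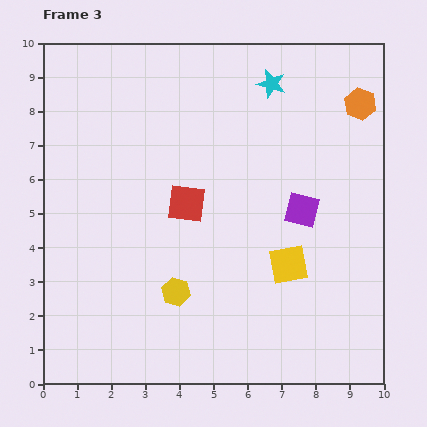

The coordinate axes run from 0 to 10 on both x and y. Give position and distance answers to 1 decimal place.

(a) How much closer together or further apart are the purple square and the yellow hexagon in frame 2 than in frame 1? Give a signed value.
-1.0

Distance in frame 1: 4.5. Distance in frame 2: 3.5.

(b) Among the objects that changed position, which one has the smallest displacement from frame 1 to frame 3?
the yellow square

(moved 0.7)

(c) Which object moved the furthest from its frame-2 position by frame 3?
the yellow square

(moved 3.7; next 3.1)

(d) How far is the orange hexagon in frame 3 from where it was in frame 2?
1.5

The orange hexagon moved from (9.0, 6.7) to (9.3, 8.2), a distance of √(0.3² + 1.5²) ≈ 1.5.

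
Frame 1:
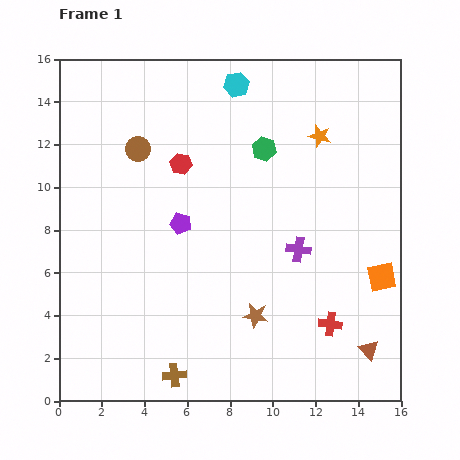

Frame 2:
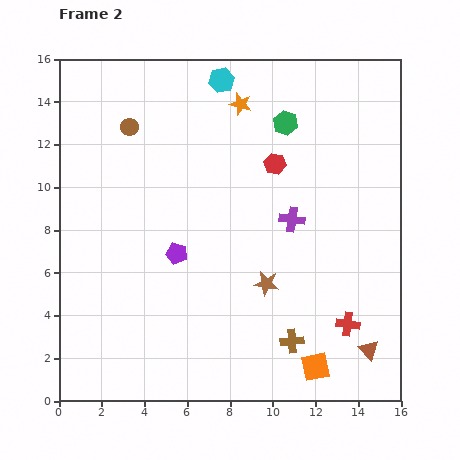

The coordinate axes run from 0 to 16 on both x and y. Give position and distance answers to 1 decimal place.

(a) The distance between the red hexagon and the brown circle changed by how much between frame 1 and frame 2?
+4.9

Distance in frame 1: 2.1. Distance in frame 2: 7.0.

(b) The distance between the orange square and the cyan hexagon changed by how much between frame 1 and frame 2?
+2.8

Distance in frame 1: 11.3. Distance in frame 2: 14.1.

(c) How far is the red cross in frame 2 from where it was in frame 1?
0.8

The red cross moved from (12.7, 3.6) to (13.5, 3.6), a distance of √(0.8² + 0.0²) ≈ 0.8.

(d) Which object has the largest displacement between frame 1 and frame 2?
the brown cross

(moved 5.7; next 5.2)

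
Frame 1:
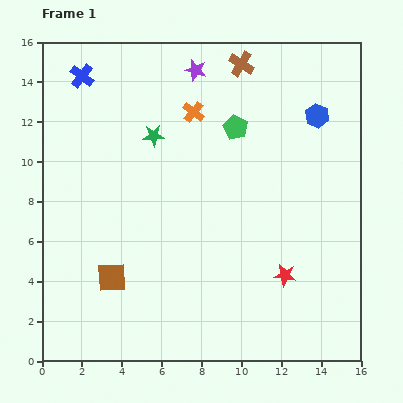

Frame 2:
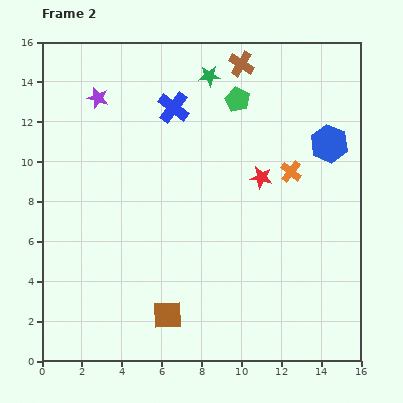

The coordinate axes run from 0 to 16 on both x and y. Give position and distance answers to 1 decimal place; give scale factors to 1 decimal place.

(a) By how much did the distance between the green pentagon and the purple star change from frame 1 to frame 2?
+3.5

Distance in frame 1: 3.5. Distance in frame 2: 7.0.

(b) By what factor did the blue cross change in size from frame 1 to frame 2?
1.3×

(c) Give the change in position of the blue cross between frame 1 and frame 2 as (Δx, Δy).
(4.6, -1.6)

The blue cross was at (2.0, 14.3) in frame 1 and (6.6, 12.7) in frame 2.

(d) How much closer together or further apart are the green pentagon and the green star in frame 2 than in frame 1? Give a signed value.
-2.3

Distance in frame 1: 4.1. Distance in frame 2: 1.8.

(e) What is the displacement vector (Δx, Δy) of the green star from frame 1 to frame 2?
(2.8, 3.0)

The green star was at (5.6, 11.3) in frame 1 and (8.4, 14.3) in frame 2.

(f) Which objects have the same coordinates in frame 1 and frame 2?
the brown cross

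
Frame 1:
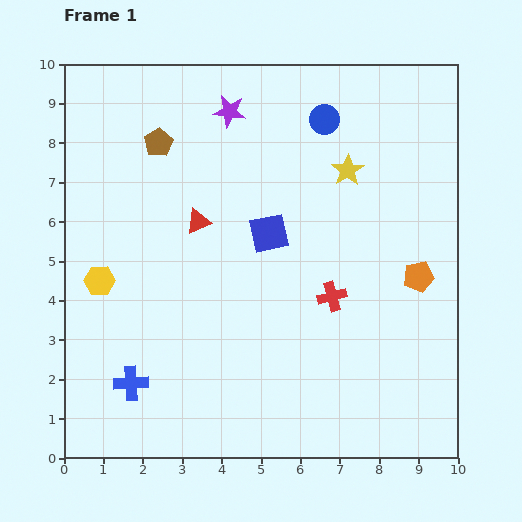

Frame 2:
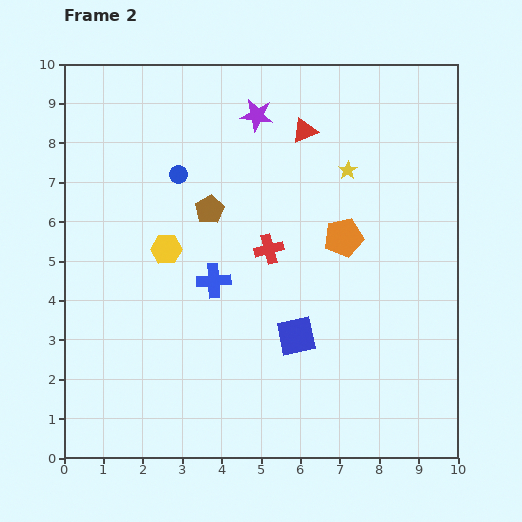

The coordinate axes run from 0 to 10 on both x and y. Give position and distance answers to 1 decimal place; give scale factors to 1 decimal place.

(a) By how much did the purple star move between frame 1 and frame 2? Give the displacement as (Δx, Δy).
(0.7, -0.1)

The purple star was at (4.2, 8.8) in frame 1 and (4.9, 8.7) in frame 2.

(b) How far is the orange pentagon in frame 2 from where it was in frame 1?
2.1

The orange pentagon moved from (9.0, 4.6) to (7.1, 5.6), a distance of √(1.9² + 1.0²) ≈ 2.1.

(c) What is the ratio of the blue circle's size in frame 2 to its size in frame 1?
0.6×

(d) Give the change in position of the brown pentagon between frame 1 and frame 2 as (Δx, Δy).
(1.3, -1.7)

The brown pentagon was at (2.4, 8.0) in frame 1 and (3.7, 6.3) in frame 2.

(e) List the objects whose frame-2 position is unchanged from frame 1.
the yellow star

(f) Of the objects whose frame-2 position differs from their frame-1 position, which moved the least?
the purple star

(moved 0.7)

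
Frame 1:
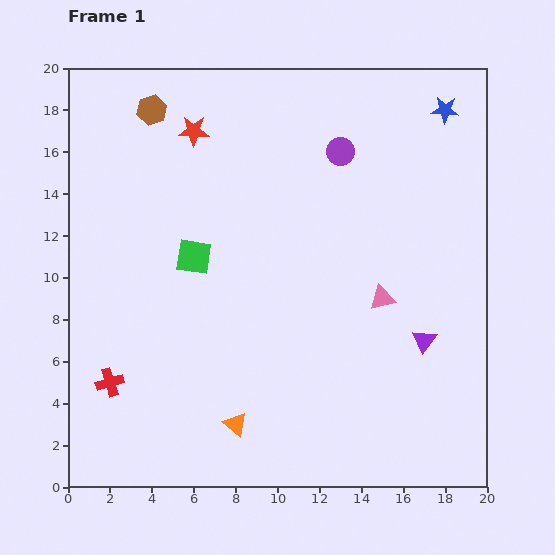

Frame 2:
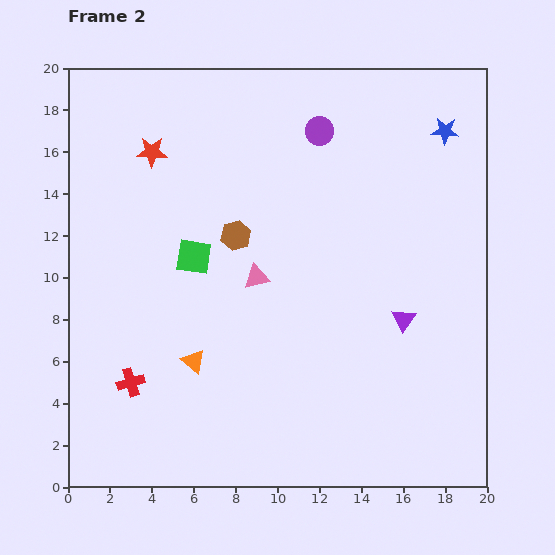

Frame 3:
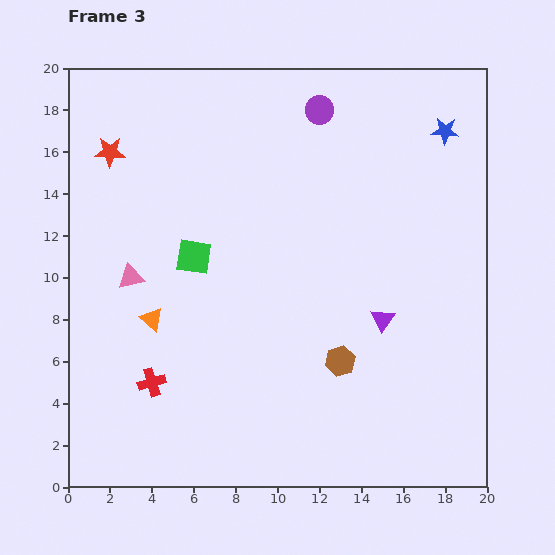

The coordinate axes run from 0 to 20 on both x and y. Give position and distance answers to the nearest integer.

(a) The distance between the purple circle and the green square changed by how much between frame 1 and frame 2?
-1

Distance in frame 1: 9. Distance in frame 2: 8.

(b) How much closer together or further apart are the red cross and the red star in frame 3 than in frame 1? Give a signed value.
-2

Distance in frame 1: 13. Distance in frame 3: 11.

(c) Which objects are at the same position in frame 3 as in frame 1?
the green square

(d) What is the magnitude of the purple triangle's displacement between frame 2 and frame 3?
1

The purple triangle moved from (16, 8) to (15, 8), a distance of √(1² + 0²) ≈ 1.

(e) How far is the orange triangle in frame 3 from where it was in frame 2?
3

The orange triangle moved from (6, 6) to (4, 8), a distance of √(2² + 2²) ≈ 3.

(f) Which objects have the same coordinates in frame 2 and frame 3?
the green square, the blue star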